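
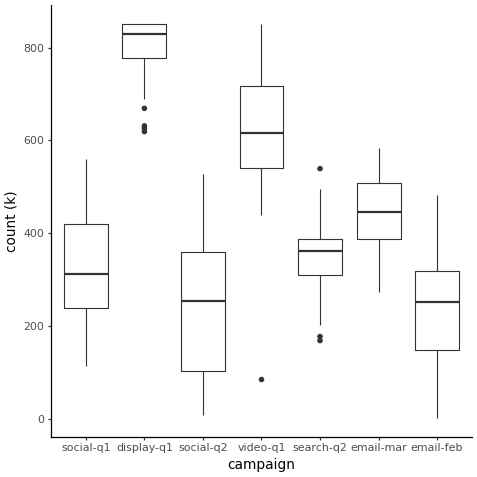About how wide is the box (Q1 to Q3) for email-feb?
≈ 200

Q3 ≈ 300, Q1 ≈ 100; IQR ≈ 200.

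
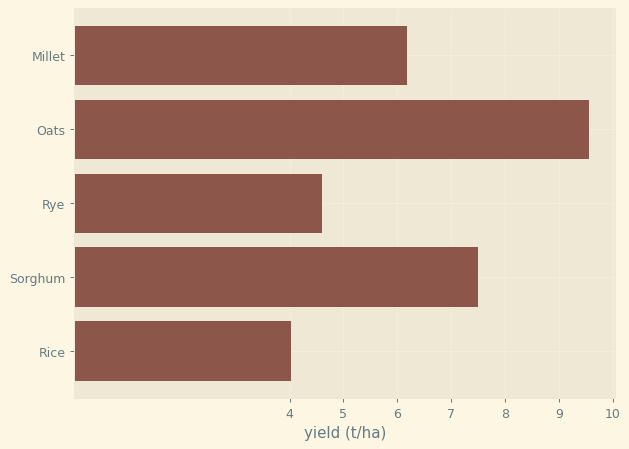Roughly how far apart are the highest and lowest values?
Max Oats ≈ 10, min Rice ≈ 4; range ≈ 6.

≈ 6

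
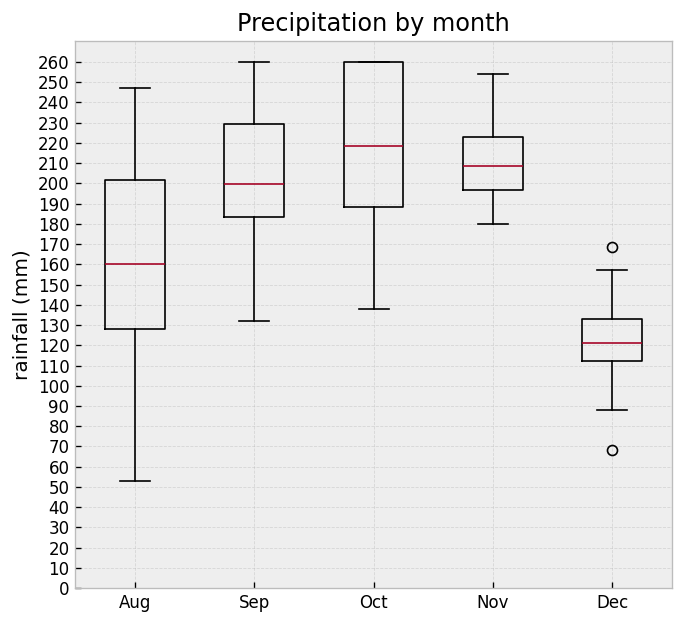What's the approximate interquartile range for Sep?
Q3 ≈ 230, Q1 ≈ 180; IQR ≈ 50.

≈ 50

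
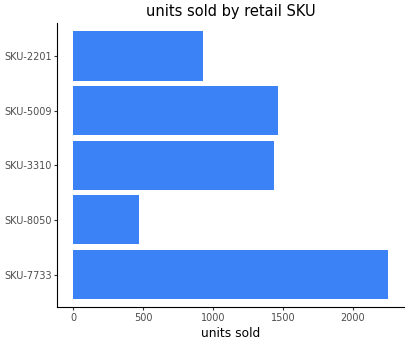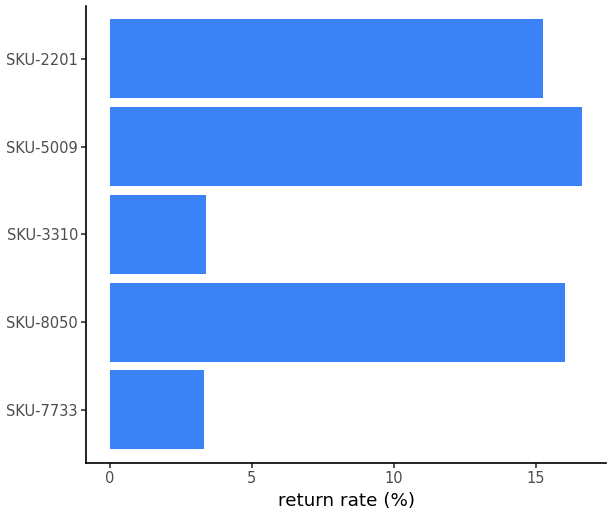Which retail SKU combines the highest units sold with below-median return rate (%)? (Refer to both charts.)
SKU-7733

Chart 2 median return rate (%) ≈ 16; below-median retail SKUs: SKU-7733, SKU-3310. Among those, SKU-7733 has the highest units sold (≈ 2500).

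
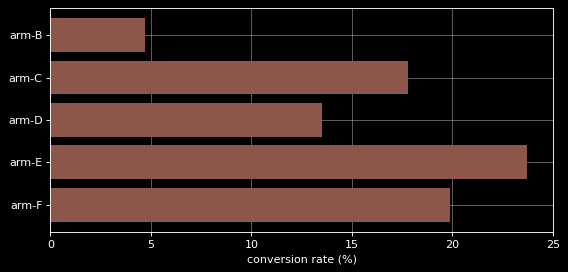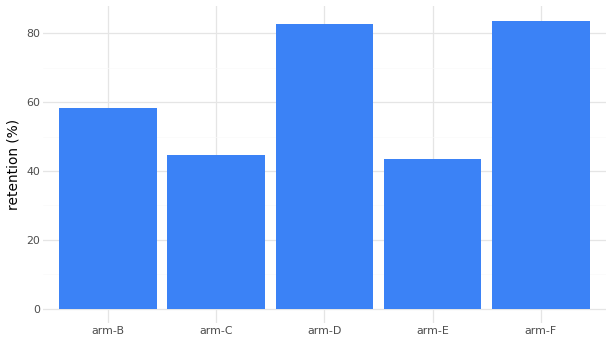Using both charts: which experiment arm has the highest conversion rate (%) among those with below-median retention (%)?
arm-E

Chart 2 median retention (%) ≈ 60; below-median experiment arms: arm-C, arm-E. Among those, arm-E has the highest conversion rate (%) (≈ 25).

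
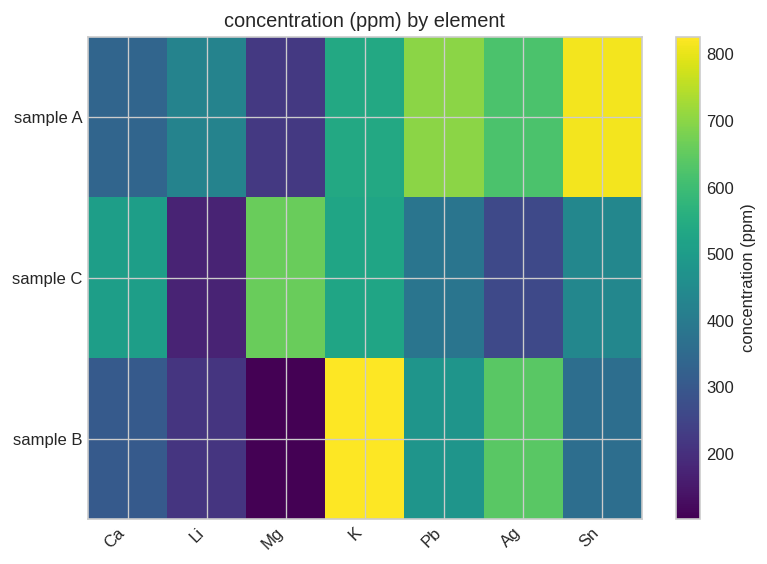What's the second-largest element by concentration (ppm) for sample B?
Ag

Top 3 for sample B: K ≈ 800, Ag ≈ 600, Pb ≈ 500.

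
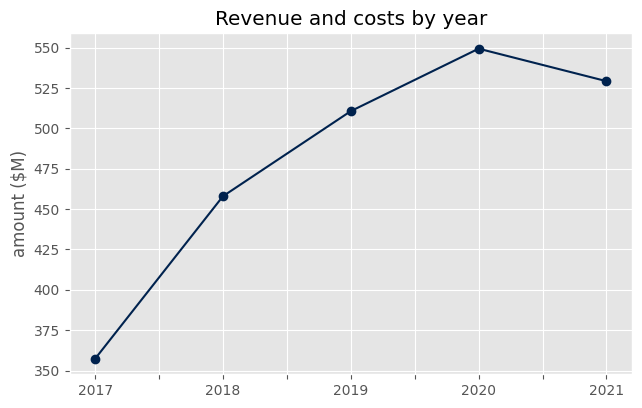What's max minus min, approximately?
≈ 180

Max 2020 ≈ 540, min 2017 ≈ 360; range ≈ 180.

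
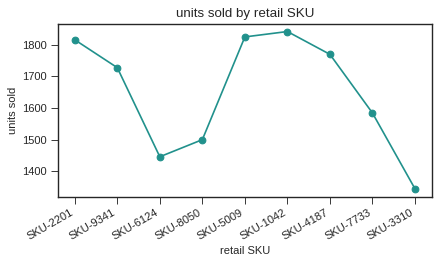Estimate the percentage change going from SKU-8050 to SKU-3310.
SKU-8050 ≈ 1500, SKU-3310 ≈ 1350; (1350 − 1500) / 1500 ≈ -10%.

≈ -10%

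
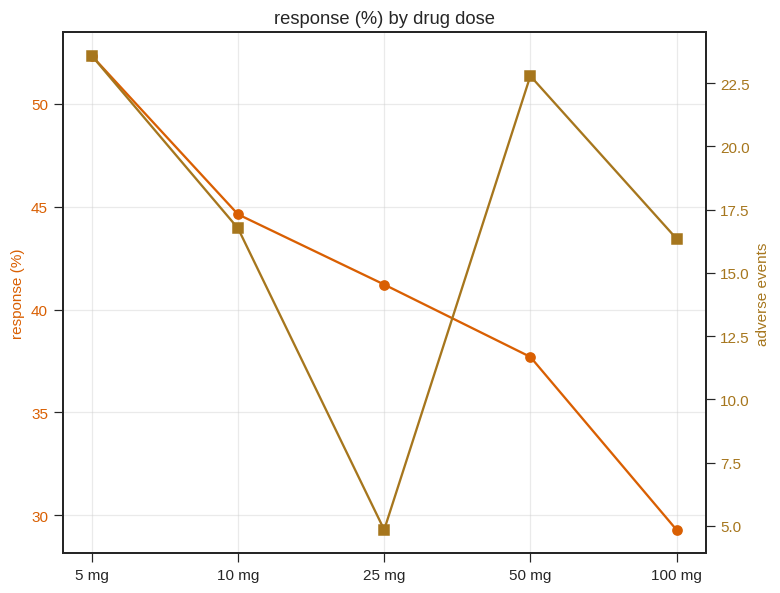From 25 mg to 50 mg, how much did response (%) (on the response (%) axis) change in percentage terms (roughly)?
25 mg ≈ 42, 50 mg ≈ 38; (38 − 42) / 42 ≈ -9.5%.

≈ -9.5%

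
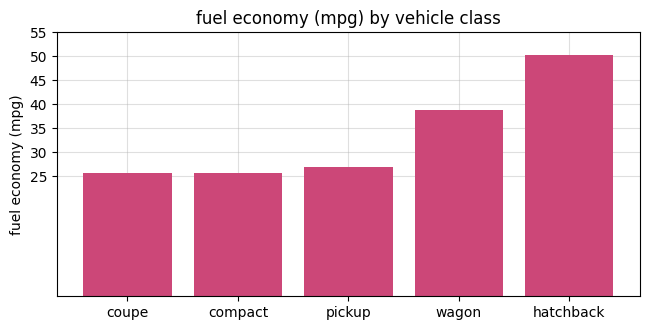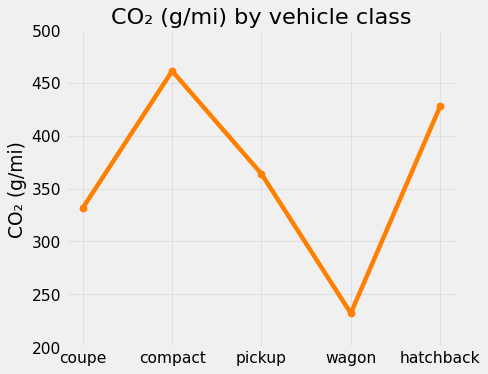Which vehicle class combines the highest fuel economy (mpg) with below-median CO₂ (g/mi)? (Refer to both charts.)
Chart 2 median CO₂ (g/mi) ≈ 350; below-median vehicle classes: coupe, wagon. Among those, wagon has the highest fuel economy (mpg) (≈ 40).

wagon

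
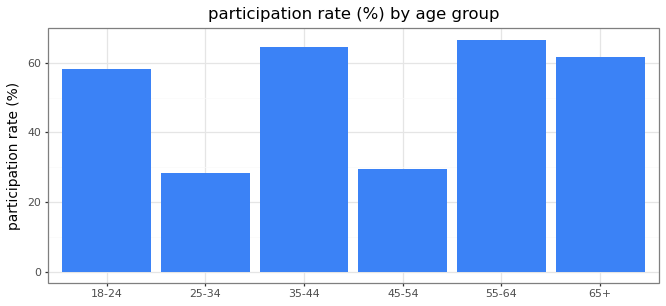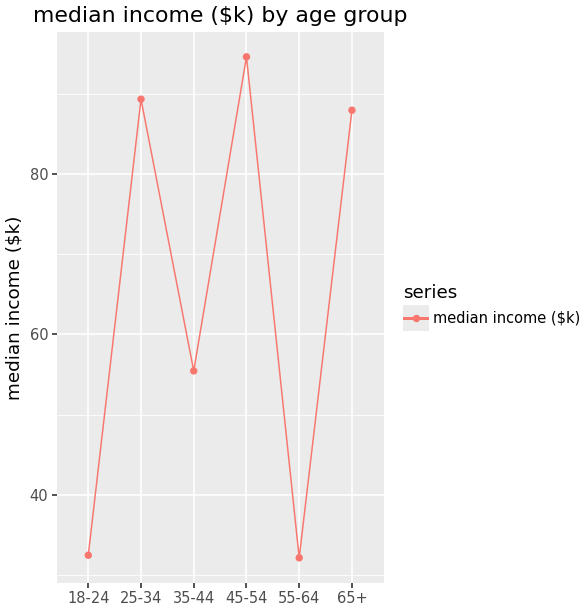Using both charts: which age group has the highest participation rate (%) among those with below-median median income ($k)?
55-64

Chart 2 median median income ($k) ≈ 70; below-median age groups: 18-24, 35-44, 55-64. Among those, 55-64 has the highest participation rate (%) (≈ 70).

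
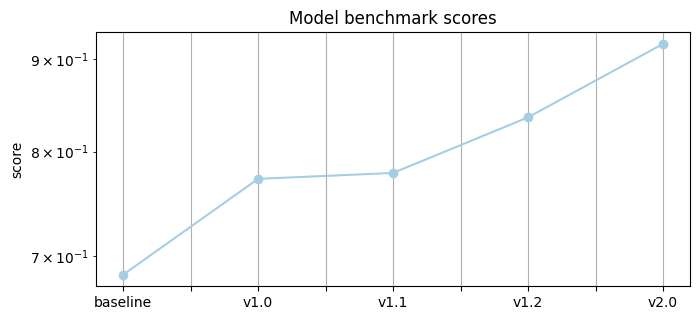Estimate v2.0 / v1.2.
≈ 1.1×

v2.0 ≈ 0.92, v1.2 ≈ 0.84; 0.92/0.84 ≈ 1.1.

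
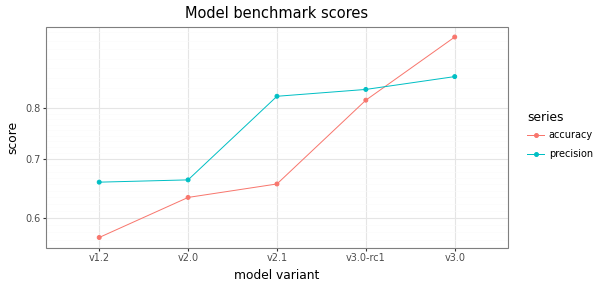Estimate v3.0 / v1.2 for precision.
v3.0 ≈ 0.85, v1.2 ≈ 0.65; 0.85/0.65 ≈ 1.31.

≈ 1.31×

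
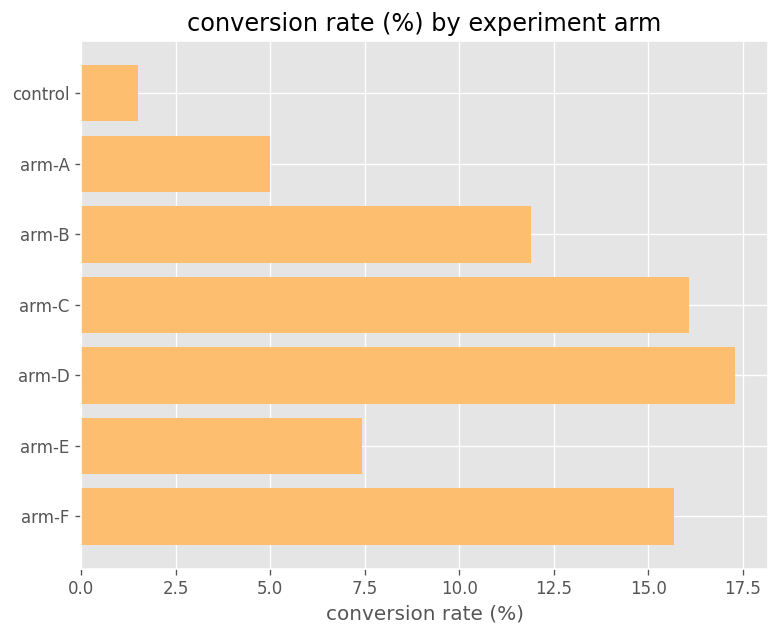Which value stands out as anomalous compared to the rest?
control

control ≈ 2; the rest sit between ≈ 6 and ≈ 18.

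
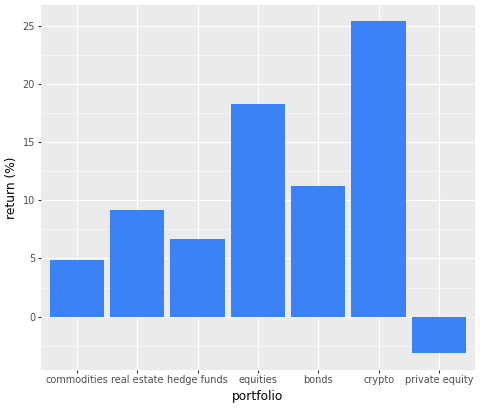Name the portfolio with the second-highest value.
equities

Top 3: crypto ≈ 25, equities ≈ 20, bonds ≈ 10.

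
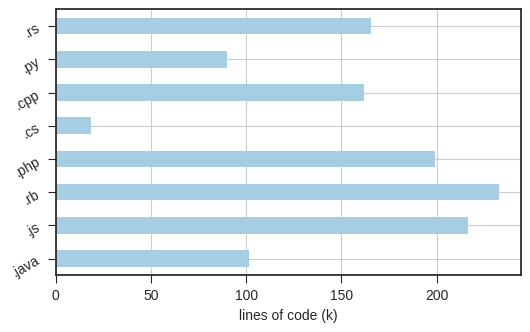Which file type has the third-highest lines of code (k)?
.php

Top 4: .rb ≈ 240, .js ≈ 220, .php ≈ 200, .rs ≈ 160.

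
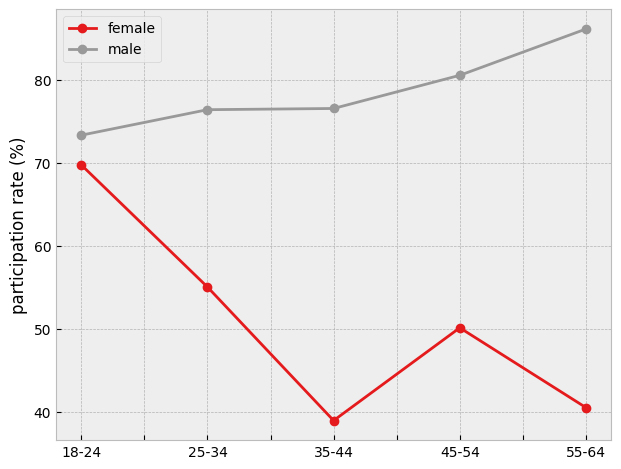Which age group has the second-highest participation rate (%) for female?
Top 3 for female: 18-24 ≈ 70, 25-34 ≈ 55, 45-54 ≈ 50.

25-34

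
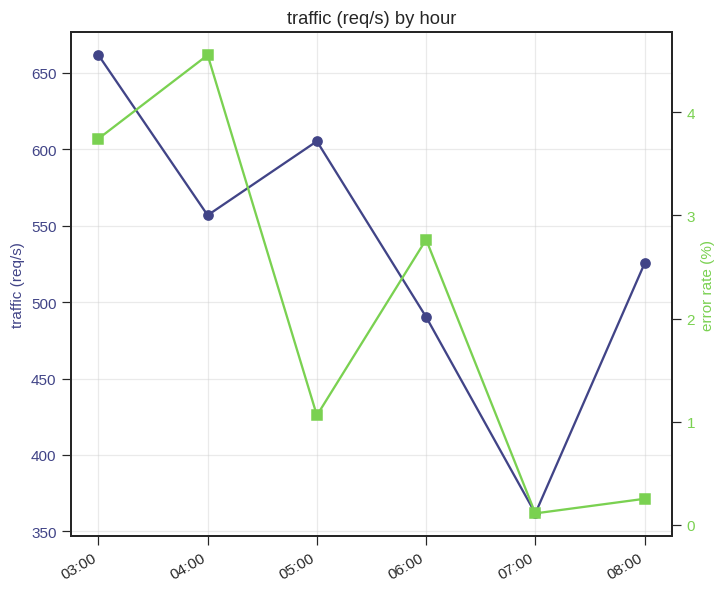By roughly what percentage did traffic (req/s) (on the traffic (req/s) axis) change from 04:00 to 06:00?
04:00 ≈ 550, 06:00 ≈ 500; (500 − 550) / 550 ≈ -9.1%.

≈ -9.1%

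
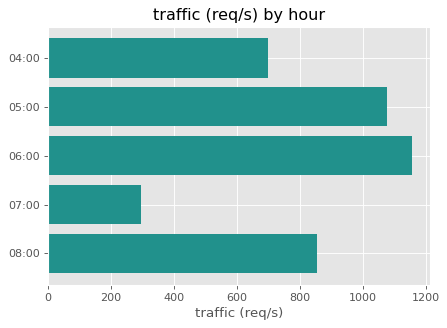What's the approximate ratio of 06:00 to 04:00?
≈ 1.71×

06:00 ≈ 1200, 04:00 ≈ 700; 1200/700 ≈ 1.71.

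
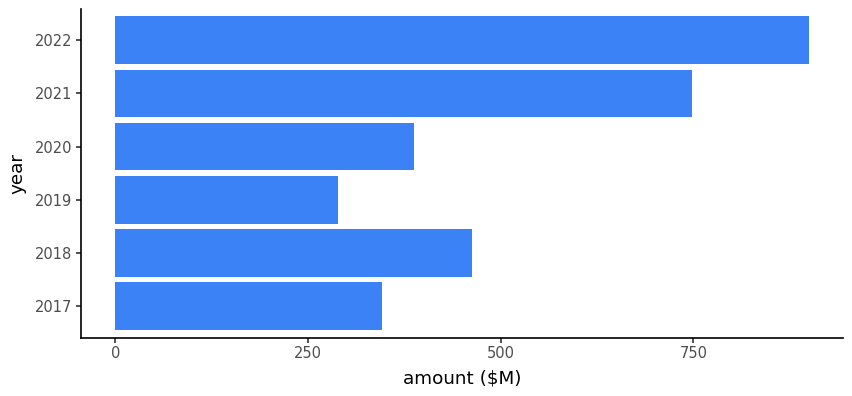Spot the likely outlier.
2022

2022 ≈ 900; the rest sit between ≈ 300 and ≈ 700.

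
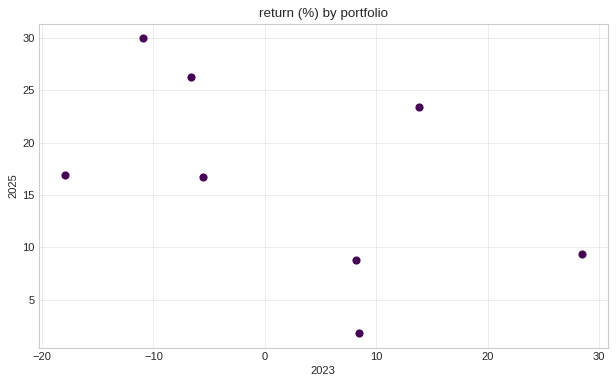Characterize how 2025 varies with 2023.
negative, moderate

Points are negatively correlated; moderate (|r| ≈ 0.5).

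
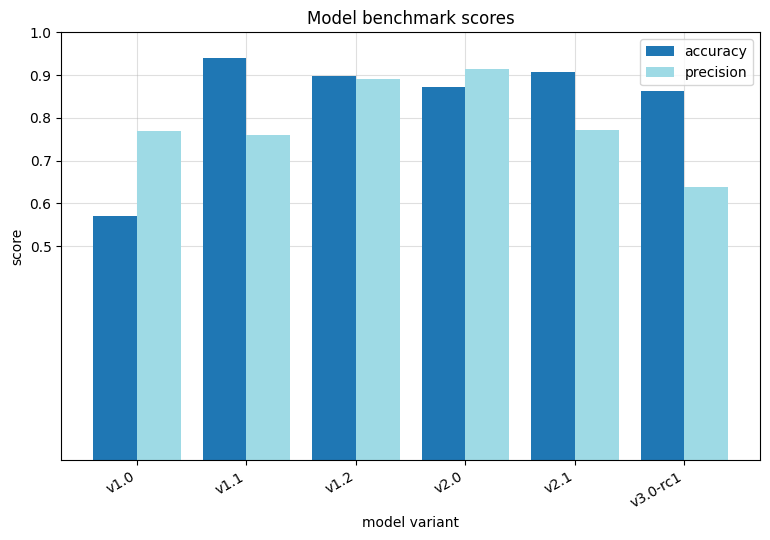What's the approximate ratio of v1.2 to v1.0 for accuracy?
v1.2 ≈ 0.9, v1.0 ≈ 0.6; 0.9/0.6 ≈ 1.5.

≈ 1.5×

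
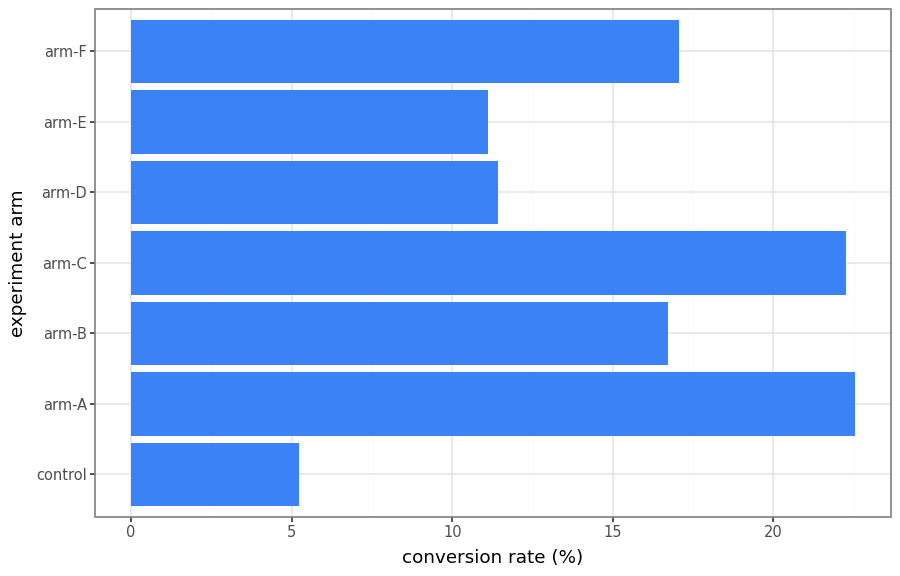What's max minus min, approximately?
Max arm-A ≈ 22, min control ≈ 6; range ≈ 16.

≈ 16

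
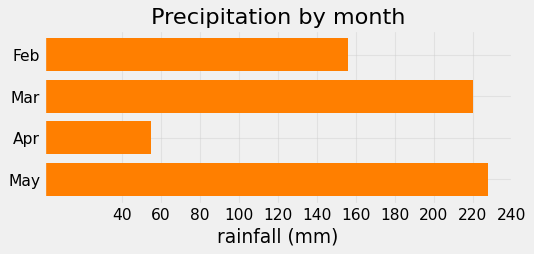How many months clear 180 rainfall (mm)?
Above 180: Mar, May.

2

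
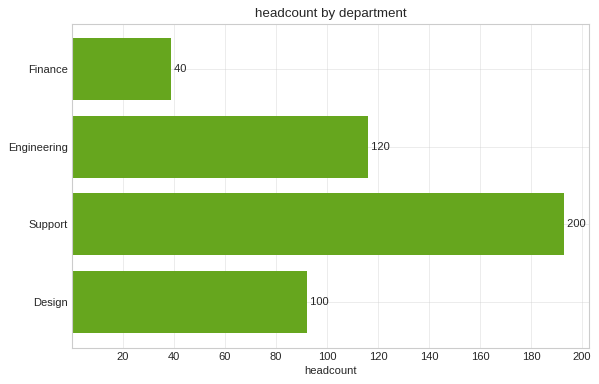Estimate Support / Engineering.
≈ 1.67×

Support ≈ 200, Engineering ≈ 120; 200/120 ≈ 1.67.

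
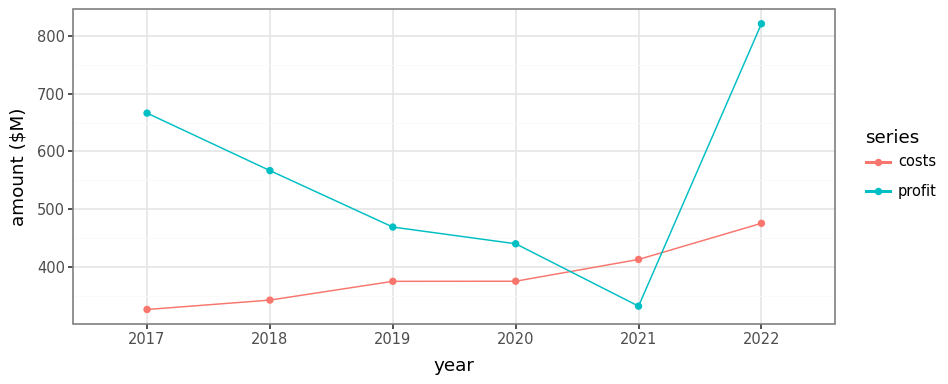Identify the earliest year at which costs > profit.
2021

2020: costs ≈ 400 vs profit ≈ 450 (not yet); 2021: costs ≈ 400 vs profit ≈ 350 (first crossover).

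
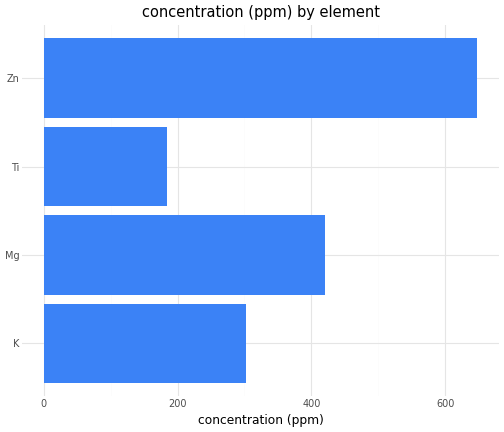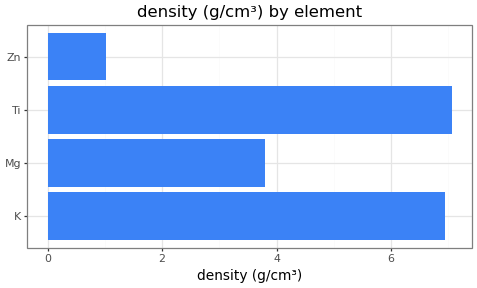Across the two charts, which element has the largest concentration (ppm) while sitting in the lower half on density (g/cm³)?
Chart 2 median density (g/cm³) ≈ 5; below-median elements: Mg, Zn. Among those, Zn has the highest concentration (ppm) (≈ 600).

Zn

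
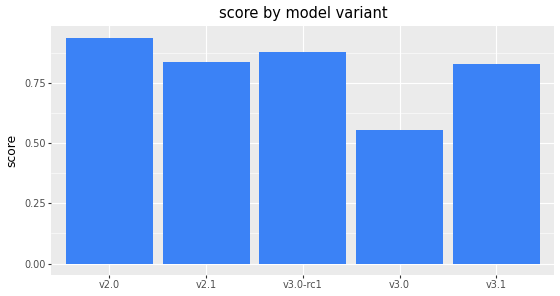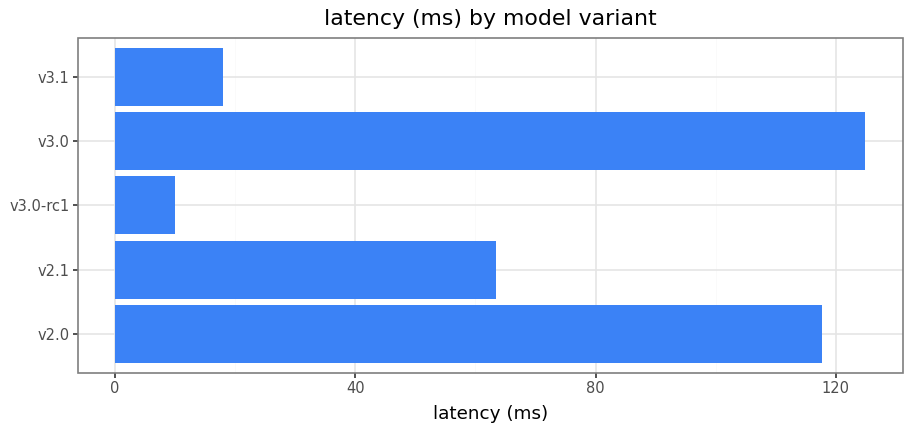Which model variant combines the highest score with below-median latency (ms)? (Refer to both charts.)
Chart 2 median latency (ms) ≈ 60; below-median model variants: v3.0-rc1, v3.1. Among those, v3.0-rc1 has the highest score (≈ 0.9).

v3.0-rc1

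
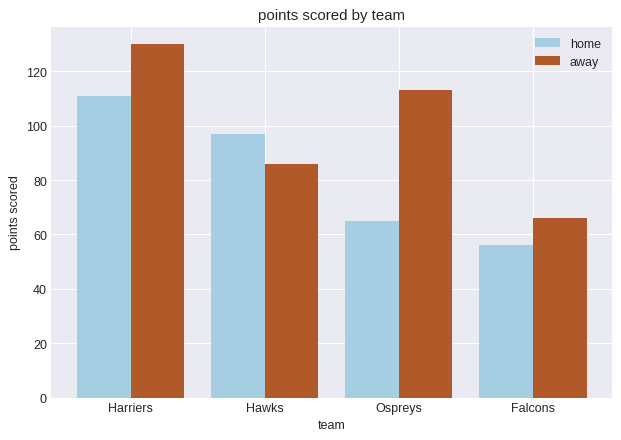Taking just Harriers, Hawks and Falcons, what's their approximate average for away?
(120 + 80 + 60) / 3 ≈ 87.

≈ 87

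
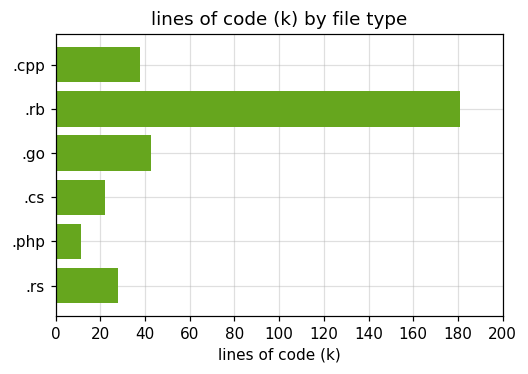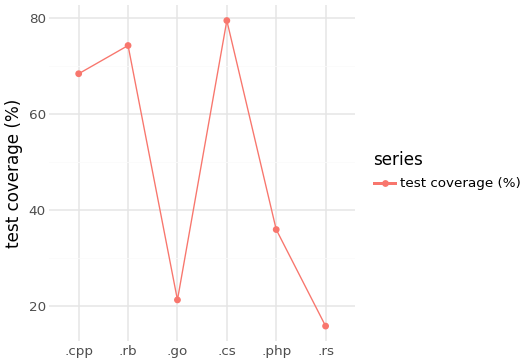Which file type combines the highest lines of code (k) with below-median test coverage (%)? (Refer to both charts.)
.go

Chart 2 median test coverage (%) ≈ 50; below-median file types: .go, .php, .rs. Among those, .go has the highest lines of code (k) (≈ 40).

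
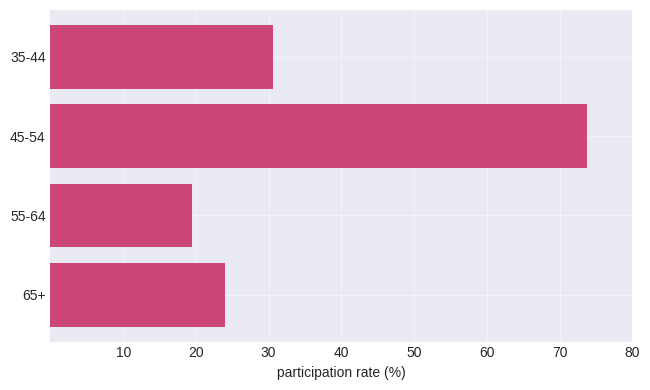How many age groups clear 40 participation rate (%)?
1

Above 40: 45-54.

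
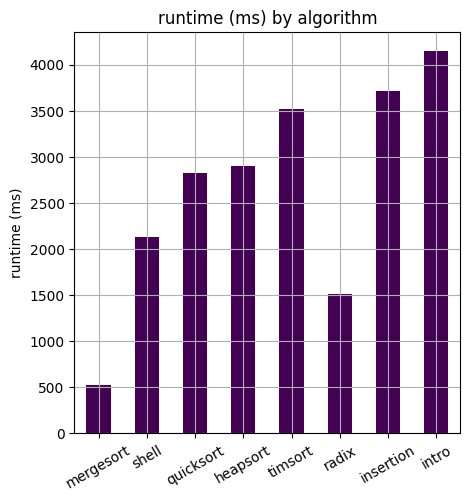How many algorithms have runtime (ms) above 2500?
Above 2500: quicksort, heapsort, timsort, insertion, intro.

5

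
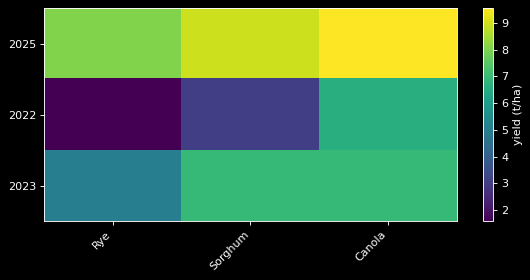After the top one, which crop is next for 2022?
Top 3 for 2022: Canola ≈ 7, Sorghum ≈ 3, Rye ≈ 2.

Sorghum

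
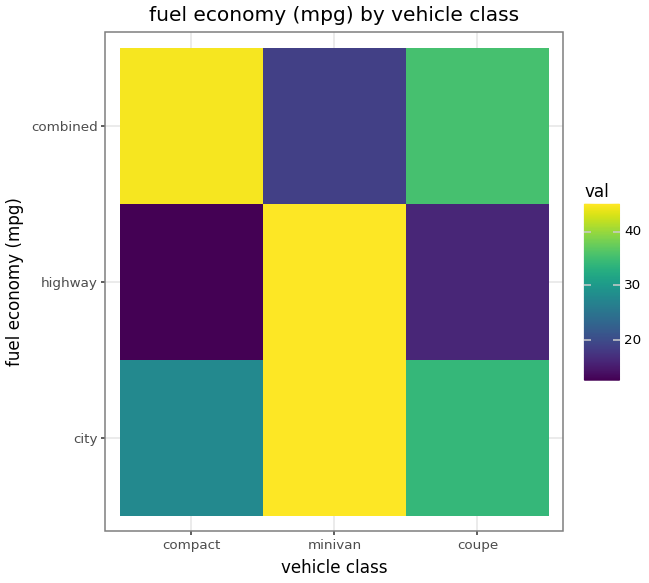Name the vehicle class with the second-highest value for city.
Top 3 for city: minivan ≈ 45, coupe ≈ 35, compact ≈ 30.

coupe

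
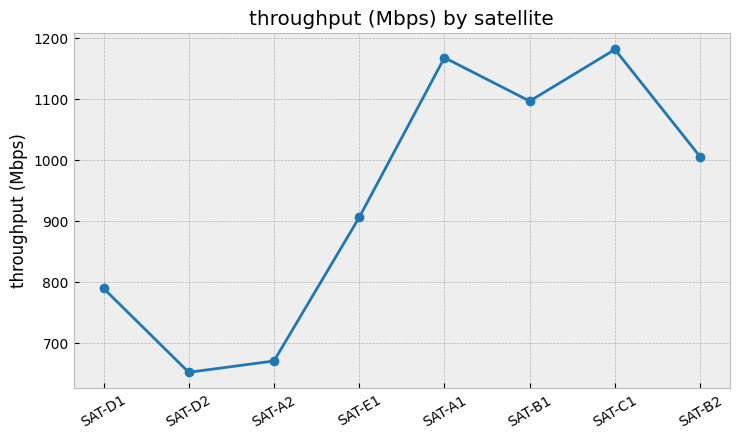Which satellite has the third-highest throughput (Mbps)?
Top 4: SAT-C1 ≈ 1200, SAT-A1 ≈ 1150, SAT-B1 ≈ 1100, SAT-B2 ≈ 1000.

SAT-B1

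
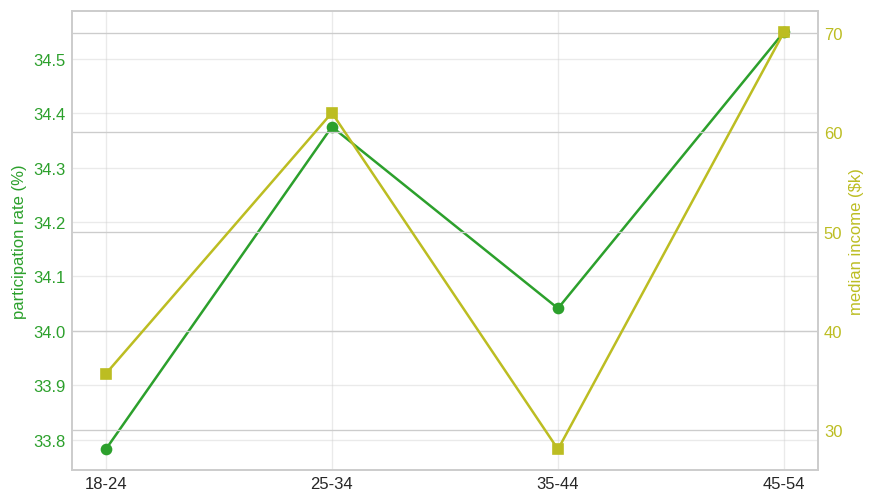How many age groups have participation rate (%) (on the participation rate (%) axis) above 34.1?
2

Above 34.1: 25-34, 45-54.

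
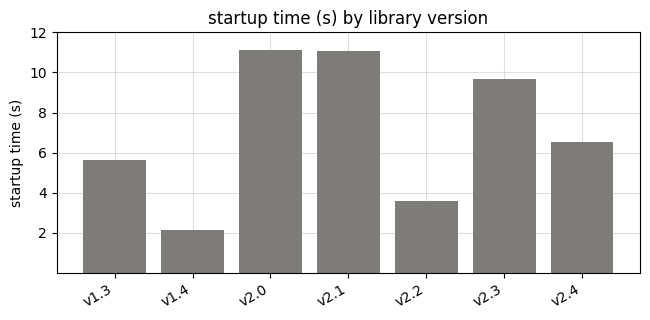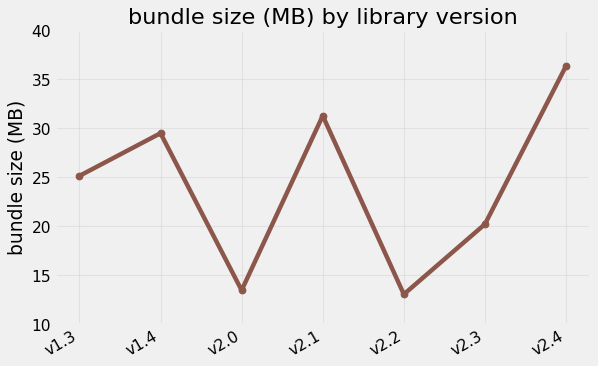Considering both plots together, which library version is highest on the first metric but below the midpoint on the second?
Chart 2 median bundle size (MB) ≈ 25; below-median library versions: v2.0, v2.2, v2.3. Among those, v2.0 has the highest startup time (s) (≈ 12).

v2.0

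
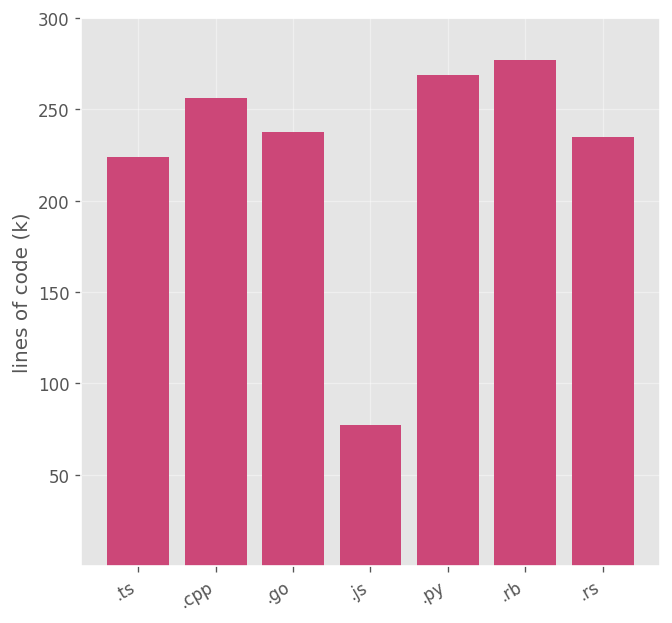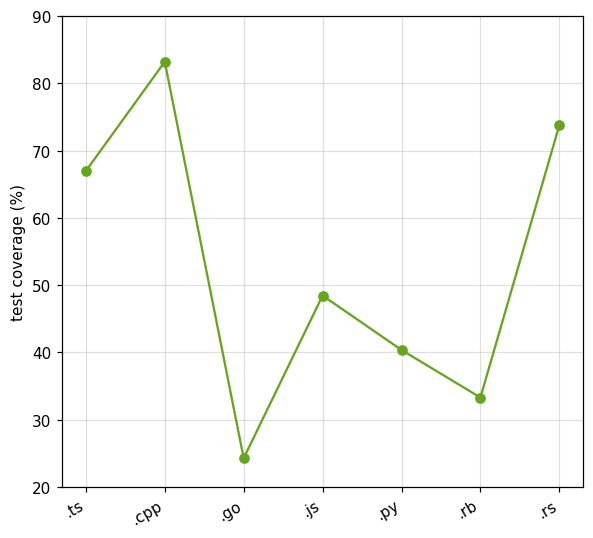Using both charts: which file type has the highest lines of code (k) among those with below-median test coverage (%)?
Chart 2 median test coverage (%) ≈ 50; below-median file types: .go, .py, .rb. Among those, .rb has the highest lines of code (k) (≈ 300).

.rb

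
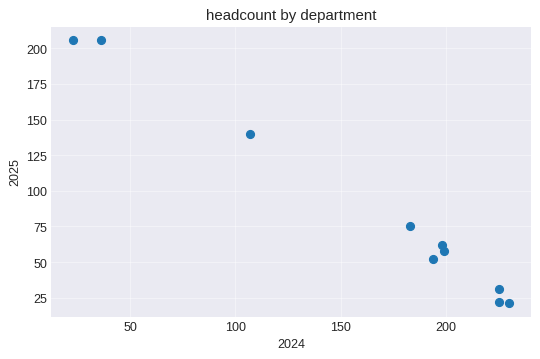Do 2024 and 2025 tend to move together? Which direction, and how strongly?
Points are negatively correlated; strong (|r| ≈ 1.0).

negative, strong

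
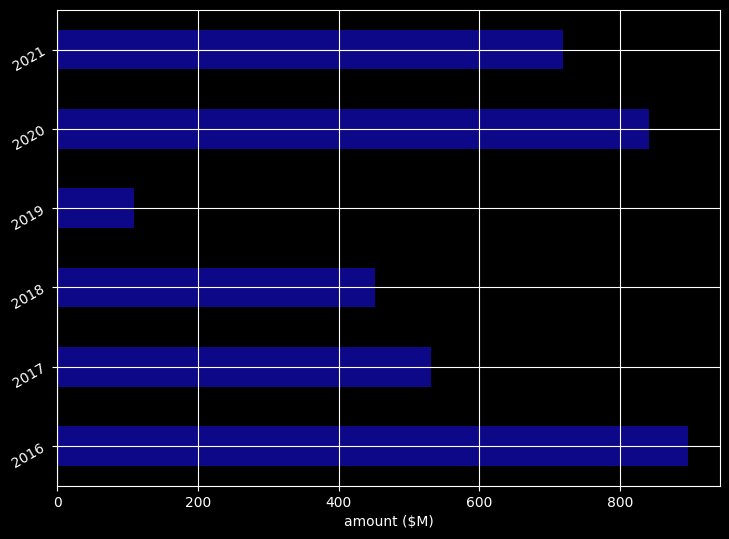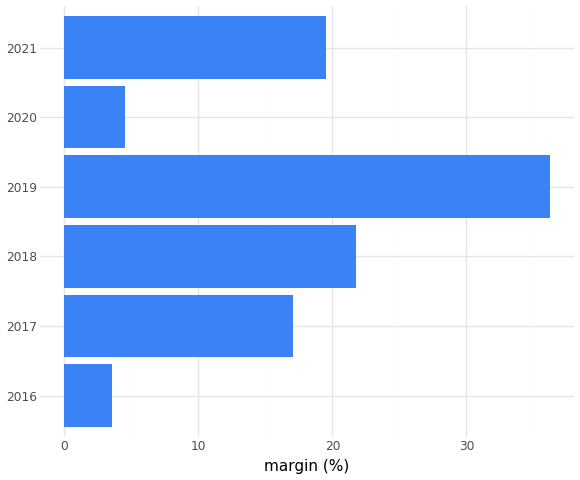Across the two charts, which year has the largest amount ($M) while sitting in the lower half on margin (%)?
Chart 2 median margin (%) ≈ 20; below-median years: 2016, 2017, 2020. Among those, 2016 has the highest amount ($M) (≈ 900).

2016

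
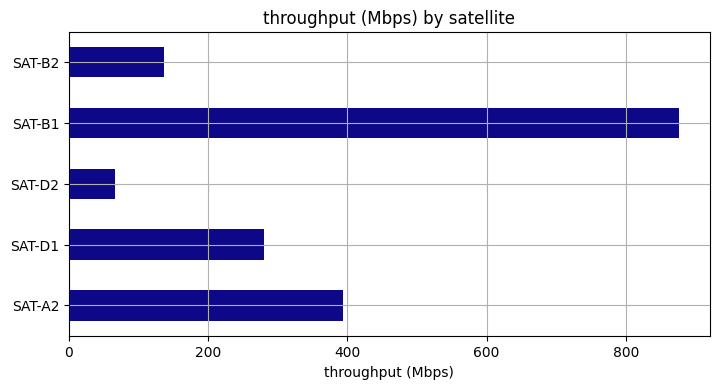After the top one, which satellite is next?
Top 3: SAT-B1 ≈ 900, SAT-A2 ≈ 400, SAT-D1 ≈ 300.

SAT-A2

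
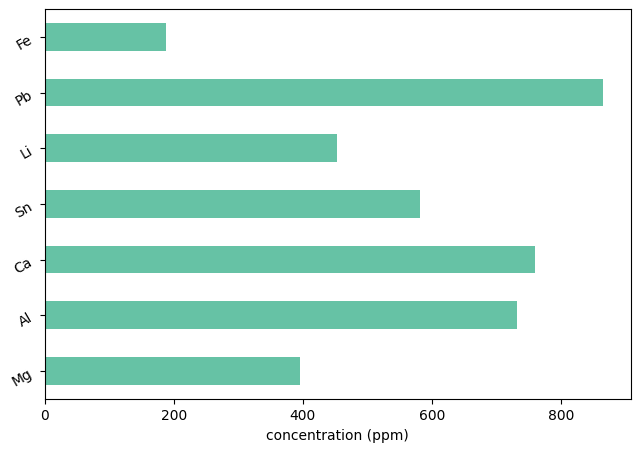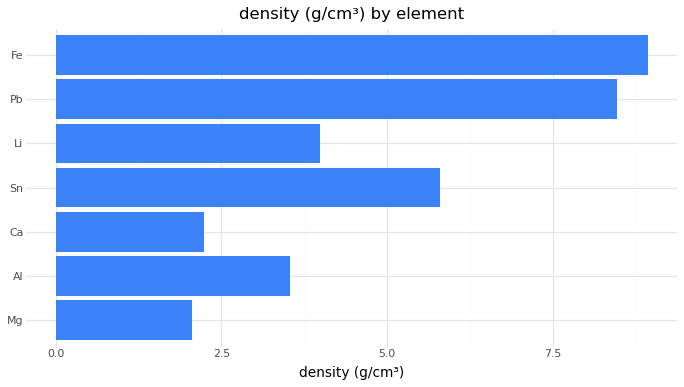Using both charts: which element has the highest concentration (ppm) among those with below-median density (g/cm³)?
Chart 2 median density (g/cm³) ≈ 4; below-median elements: Mg, Al, Ca. Among those, Ca has the highest concentration (ppm) (≈ 800).

Ca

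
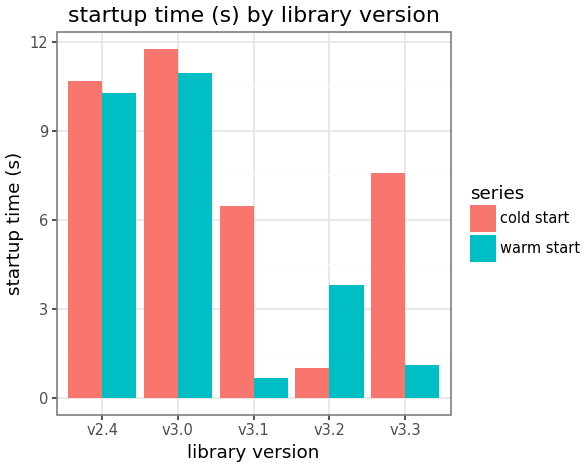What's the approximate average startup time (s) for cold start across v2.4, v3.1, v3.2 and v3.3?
(11 + 6 + 1 + 8) / 4 ≈ 6.

≈ 6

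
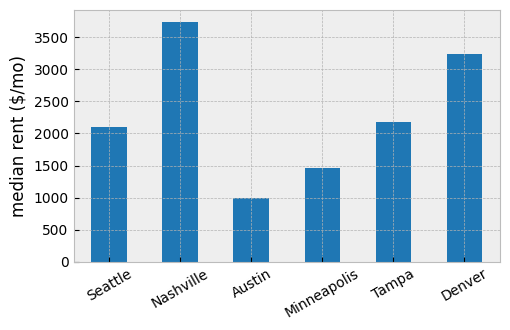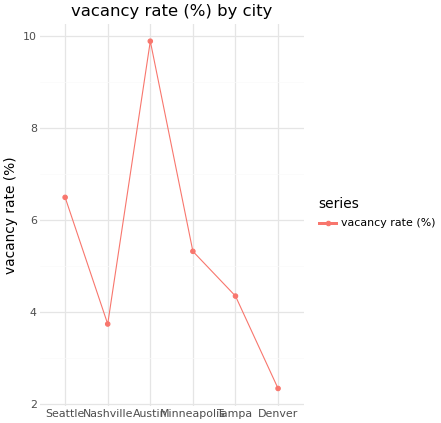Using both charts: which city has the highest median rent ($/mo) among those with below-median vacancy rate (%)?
Nashville

Chart 2 median vacancy rate (%) ≈ 5; below-median cities: Nashville, Tampa, Denver. Among those, Nashville has the highest median rent ($/mo) (≈ 3500).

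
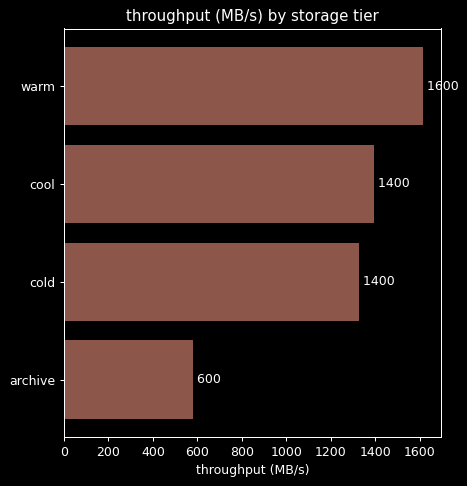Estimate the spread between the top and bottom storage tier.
Max warm ≈ 1600, min archive ≈ 600; range ≈ 1000.

≈ 1000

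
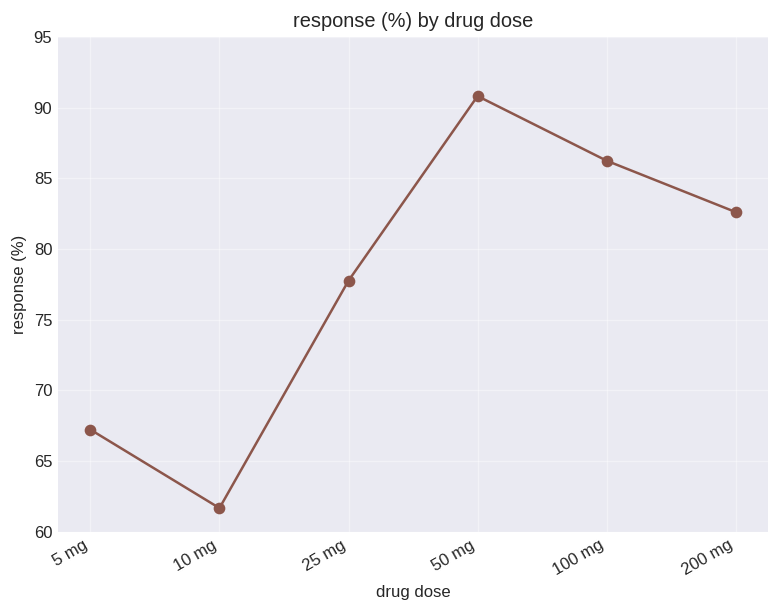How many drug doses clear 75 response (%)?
4

Above 75: 25 mg, 50 mg, 100 mg, 200 mg.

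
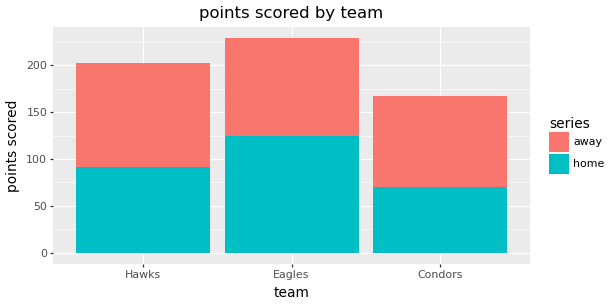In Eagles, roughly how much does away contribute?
≈ 100

away top ≈ 220, bottom ≈ 120; segment ≈ 100.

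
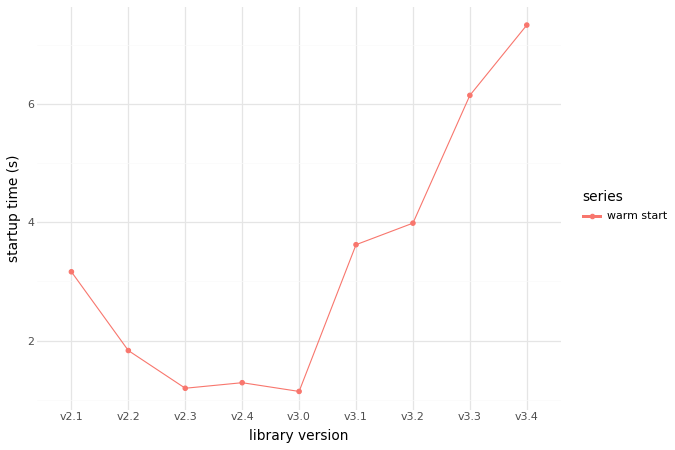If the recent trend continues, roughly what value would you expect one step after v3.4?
≈ 8.5

Last three: 4, 6, 7 → slope ≈ 1.5/step → next ≈ 8.5.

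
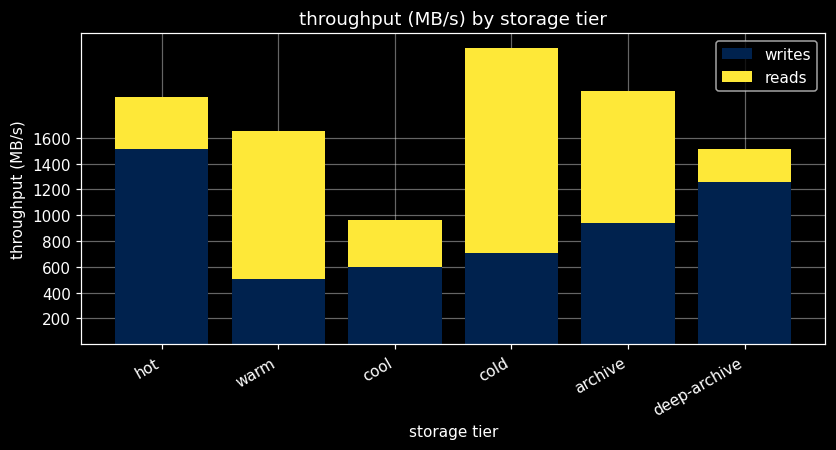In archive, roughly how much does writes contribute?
writes top ≈ 1000, bottom ≈ 0; segment ≈ 1000.

≈ 1000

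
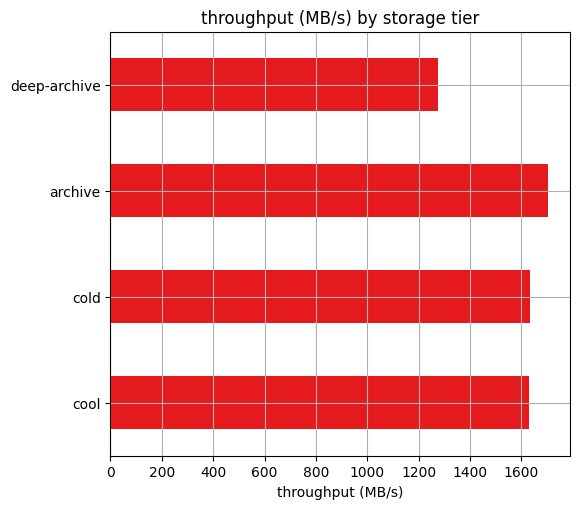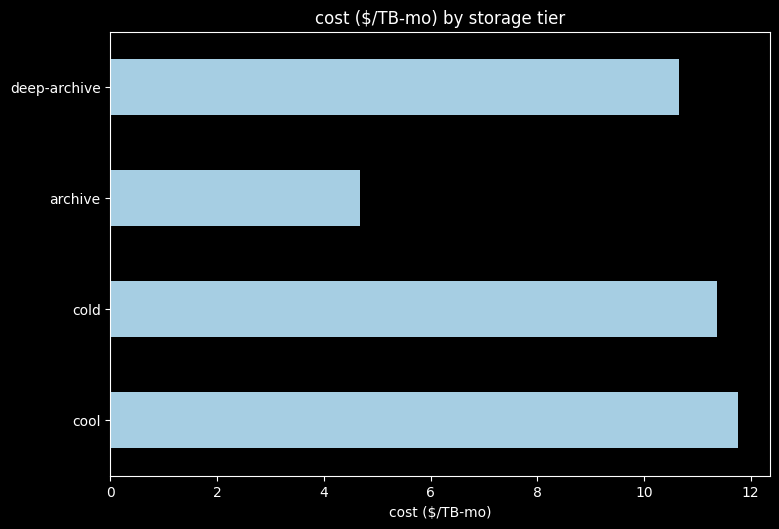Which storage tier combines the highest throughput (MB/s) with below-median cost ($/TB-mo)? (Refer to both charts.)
Chart 2 median cost ($/TB-mo) ≈ 12; below-median storage tiers: archive, deep-archive. Among those, archive has the highest throughput (MB/s) (≈ 1800).

archive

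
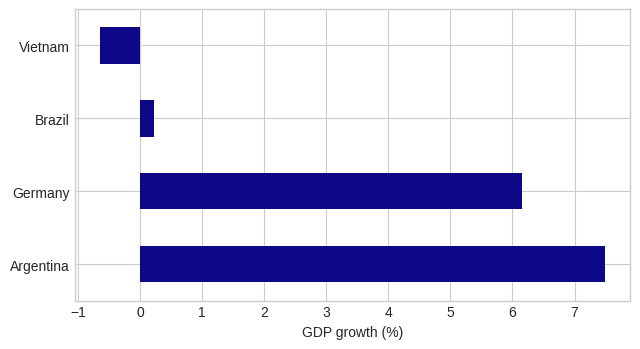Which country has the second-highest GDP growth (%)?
Germany

Top 3: Argentina ≈ 7, Germany ≈ 6, Brazil ≈ 0.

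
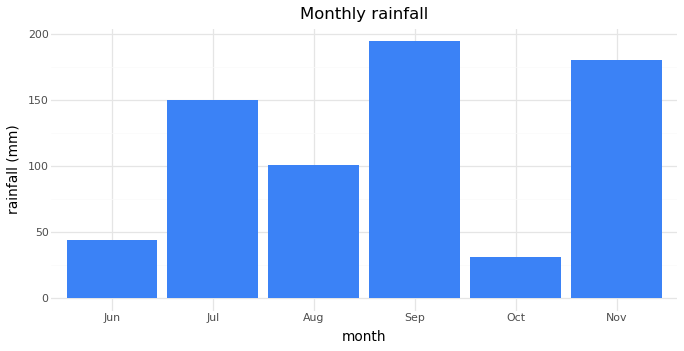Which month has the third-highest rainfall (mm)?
Jul

Top 4: Sep ≈ 200, Nov ≈ 180, Jul ≈ 140, Aug ≈ 100.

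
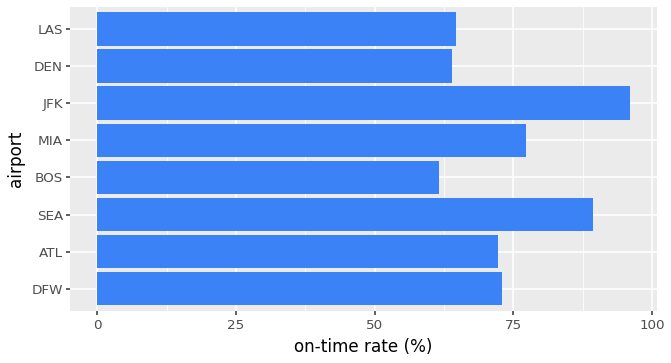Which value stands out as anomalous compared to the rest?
JFK

JFK ≈ 100; the rest sit between ≈ 60 and ≈ 90.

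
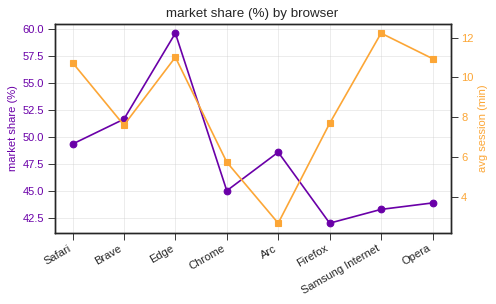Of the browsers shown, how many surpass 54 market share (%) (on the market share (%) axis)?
1

Above 54: Edge.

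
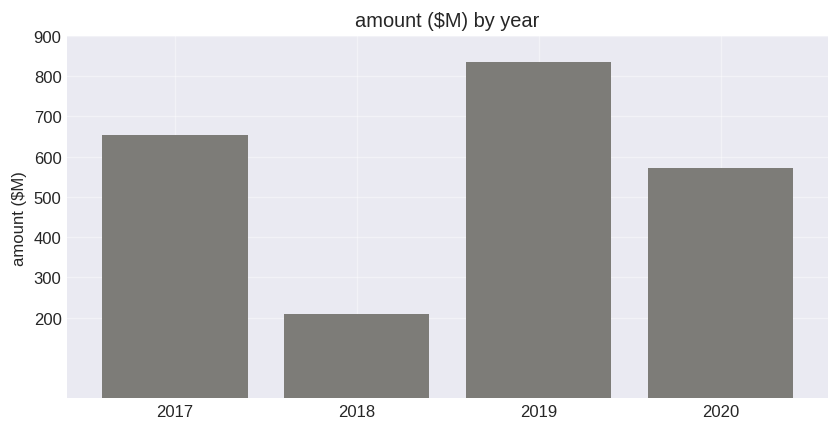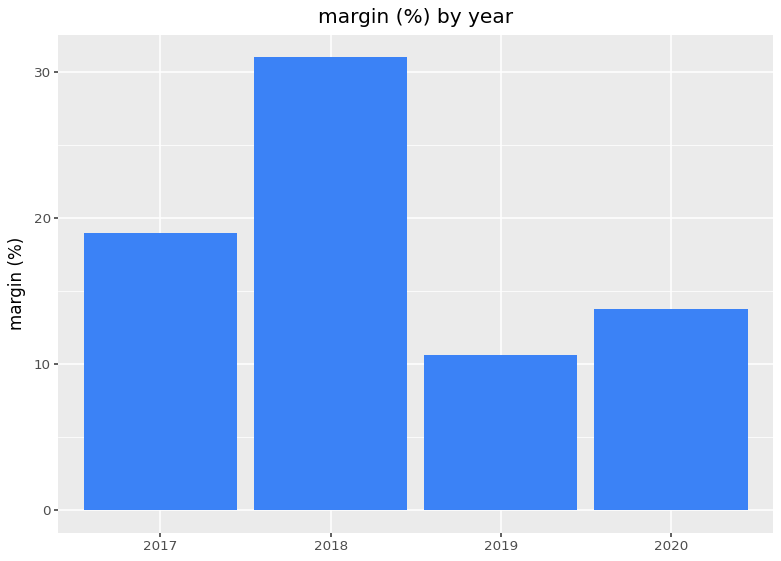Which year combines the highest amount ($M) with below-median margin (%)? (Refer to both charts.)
Chart 2 median margin (%) ≈ 15; below-median years: 2019, 2020. Among those, 2019 has the highest amount ($M) (≈ 800).

2019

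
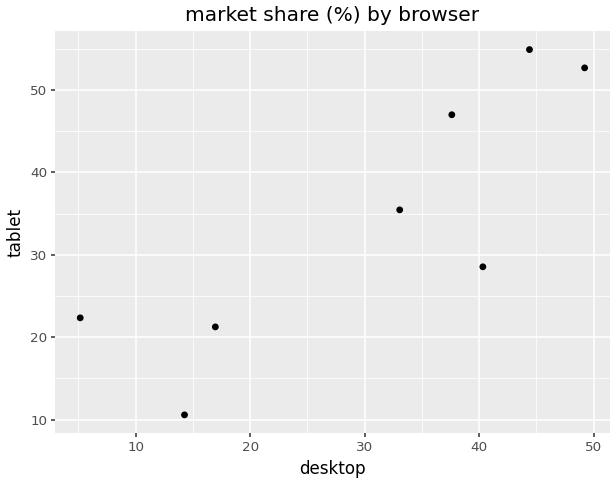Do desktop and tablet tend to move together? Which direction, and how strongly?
positive, strong

Points are positively correlated; strong (|r| ≈ 0.8).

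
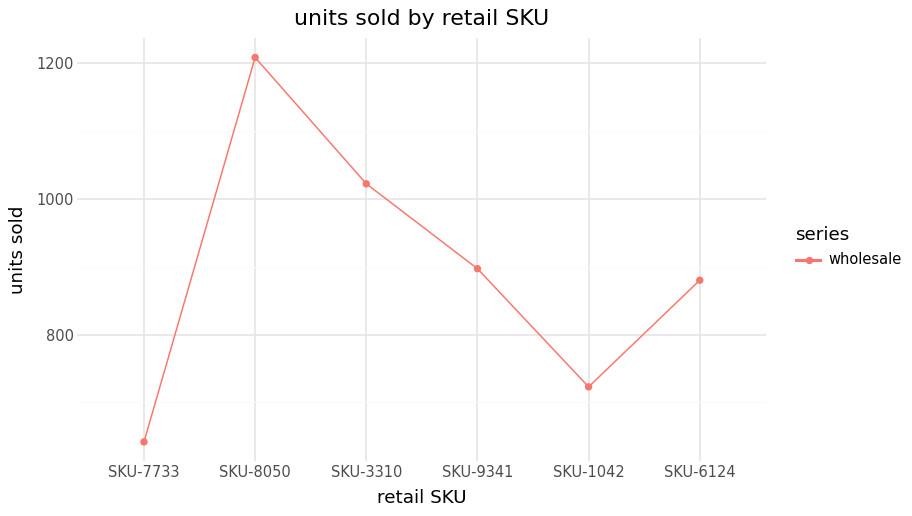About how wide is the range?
Max SKU-8050 ≈ 1200, min SKU-7733 ≈ 650; range ≈ 550.

≈ 550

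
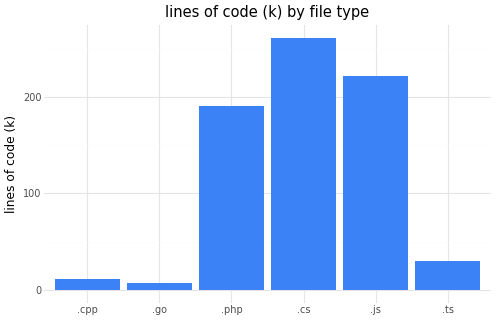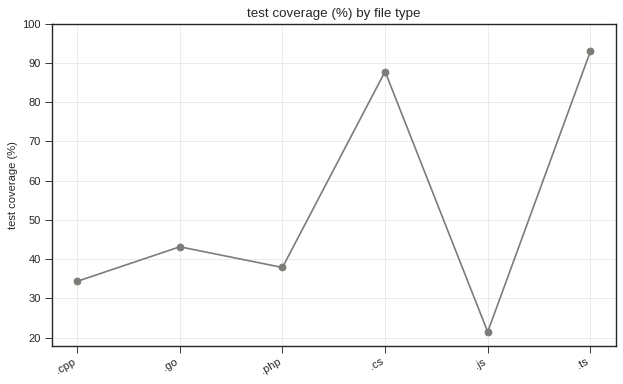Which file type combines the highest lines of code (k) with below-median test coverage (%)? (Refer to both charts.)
Chart 2 median test coverage (%) ≈ 40; below-median file types: .cpp, .php, .js. Among those, .js has the highest lines of code (k) (≈ 225).

.js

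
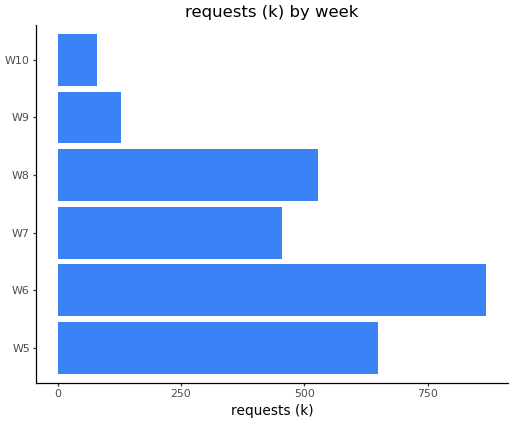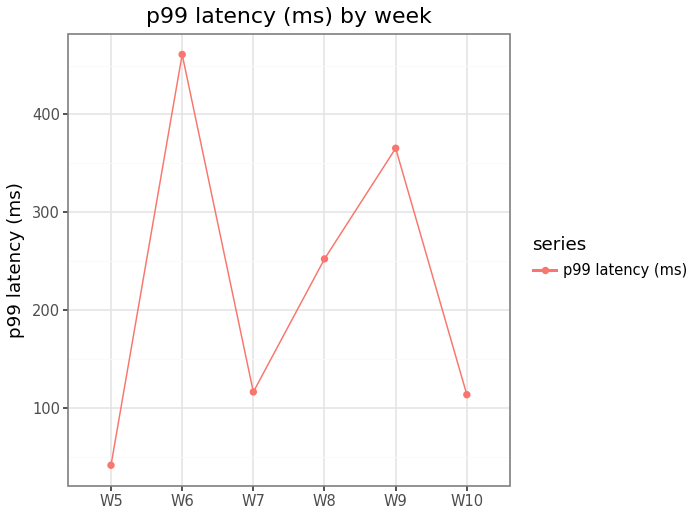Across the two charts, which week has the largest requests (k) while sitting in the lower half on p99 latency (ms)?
Chart 2 median p99 latency (ms) ≈ 200; below-median weeks: W5, W7, W10. Among those, W5 has the highest requests (k) (≈ 600).

W5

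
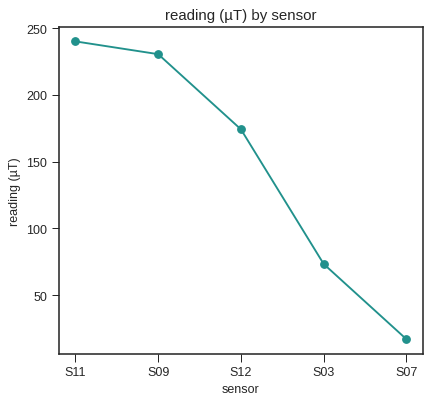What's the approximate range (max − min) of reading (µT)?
Max S11 ≈ 240, min S07 ≈ 20; range ≈ 220.

≈ 220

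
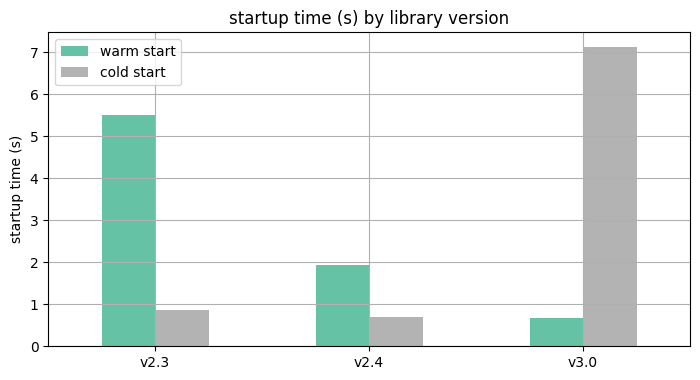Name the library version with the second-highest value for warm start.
v2.4

Top 3 for warm start: v2.3 ≈ 6, v2.4 ≈ 2, v3.0 ≈ 1.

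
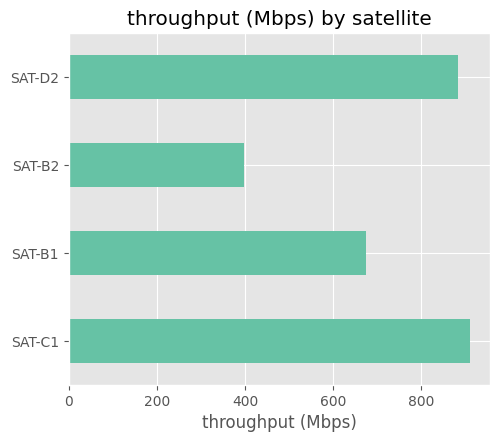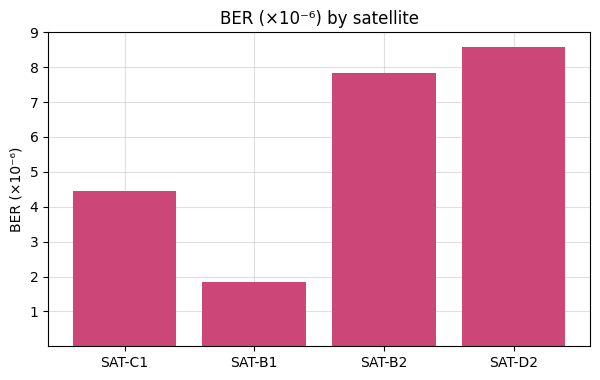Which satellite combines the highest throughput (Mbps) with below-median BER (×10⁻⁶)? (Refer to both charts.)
SAT-C1

Chart 2 median BER (×10⁻⁶) ≈ 6; below-median satellites: SAT-C1, SAT-B1. Among those, SAT-C1 has the highest throughput (Mbps) (≈ 900).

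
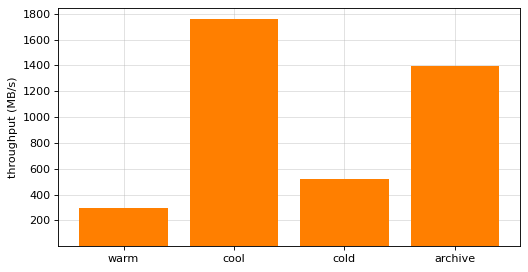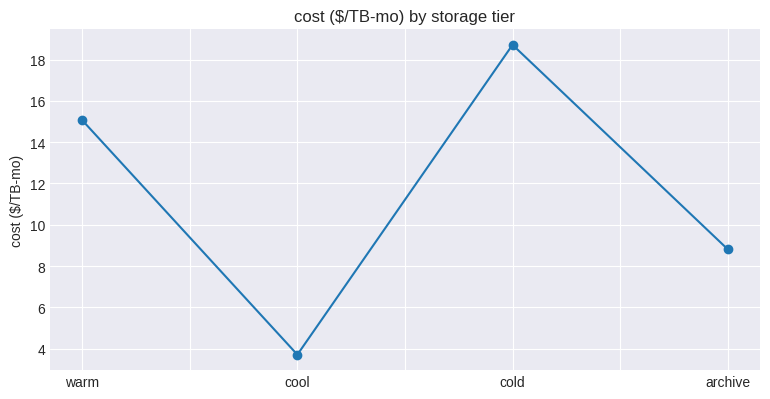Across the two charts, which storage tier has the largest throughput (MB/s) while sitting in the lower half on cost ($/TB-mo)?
Chart 2 median cost ($/TB-mo) ≈ 12; below-median storage tiers: cool, archive. Among those, cool has the highest throughput (MB/s) (≈ 1800).

cool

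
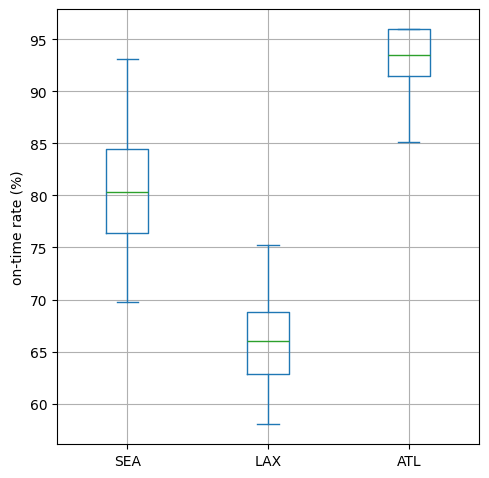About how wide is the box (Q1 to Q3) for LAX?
Q3 ≈ 70, Q1 ≈ 65; IQR ≈ 5.

≈ 5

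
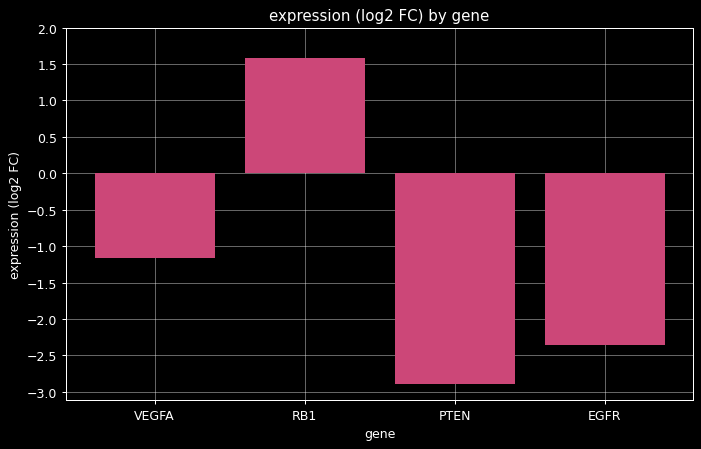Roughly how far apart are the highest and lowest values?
Max RB1 ≈ 1.5, min PTEN ≈ -3.0; range ≈ 4.5.

≈ 4.5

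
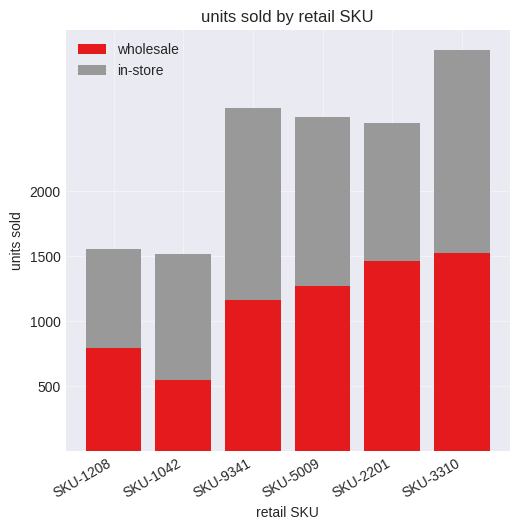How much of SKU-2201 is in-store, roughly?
≈ 1000

in-store top ≈ 2500, bottom ≈ 1500; segment ≈ 1000.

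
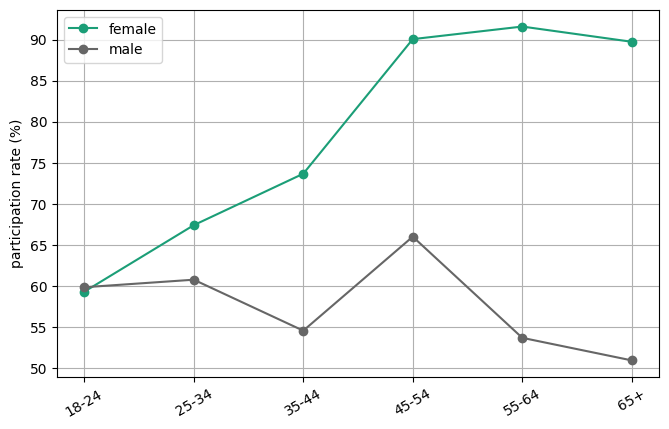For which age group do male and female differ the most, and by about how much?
65+: male ≈ 50, female ≈ 90 → gap ≈ 40. Next-largest (55-64) is only ≈ 35.

65+, ≈ 40 %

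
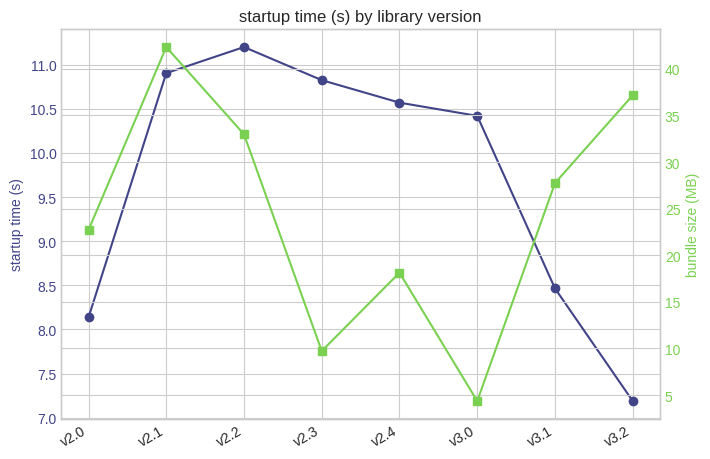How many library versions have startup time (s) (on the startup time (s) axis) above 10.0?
Above 10.0: v2.1, v2.2, v2.3, v2.4, v3.0.

5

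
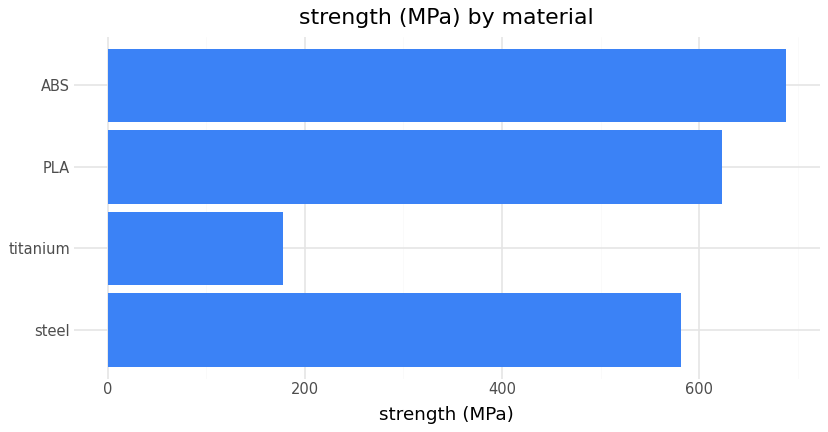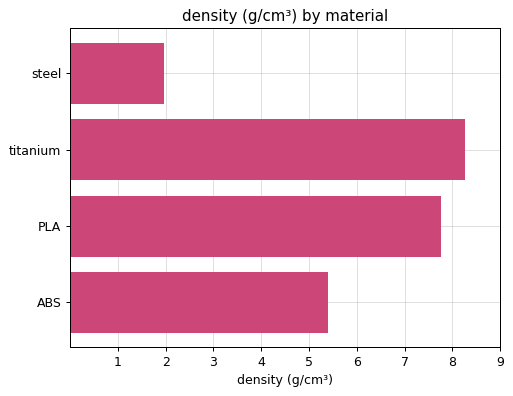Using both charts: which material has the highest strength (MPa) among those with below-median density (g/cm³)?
ABS

Chart 2 median density (g/cm³) ≈ 7; below-median materials: steel, ABS. Among those, ABS has the highest strength (MPa) (≈ 700).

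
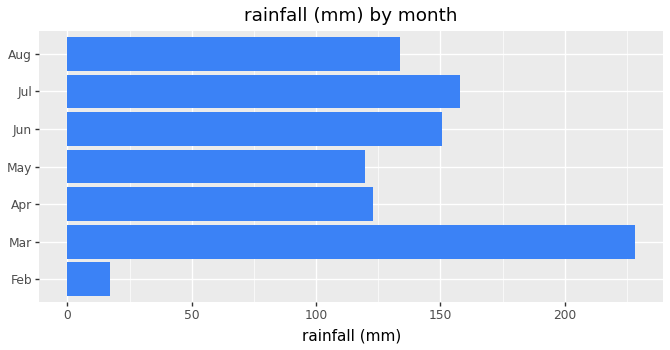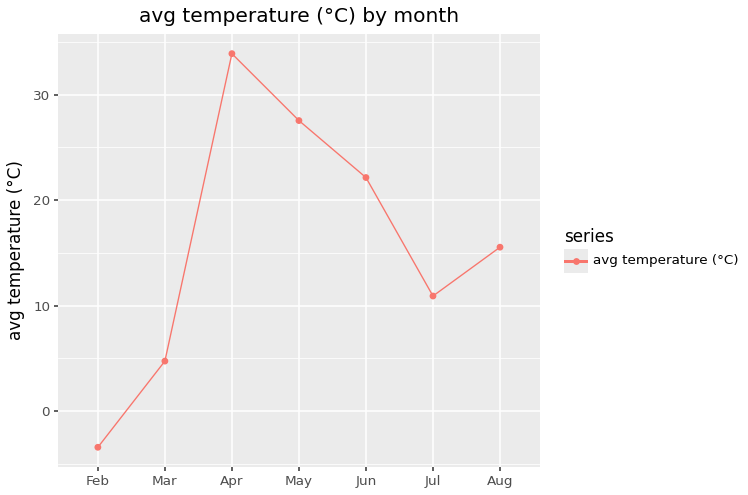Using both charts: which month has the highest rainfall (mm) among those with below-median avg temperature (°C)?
Chart 2 median avg temperature (°C) ≈ 15; below-median months: Feb, Mar, Jul. Among those, Mar has the highest rainfall (mm) (≈ 225).

Mar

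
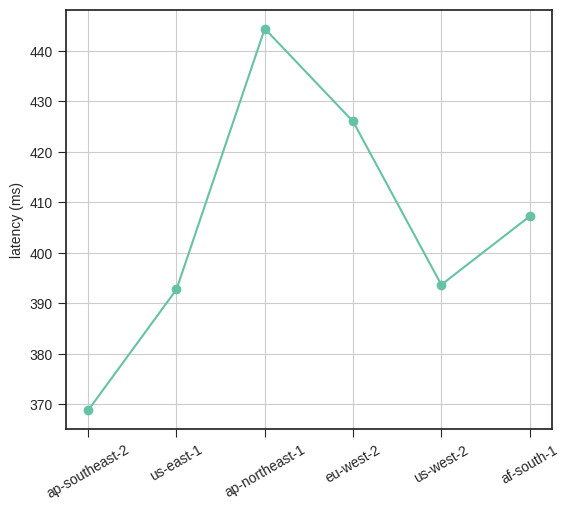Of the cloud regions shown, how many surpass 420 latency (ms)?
2

Above 420: ap-northeast-1, eu-west-2.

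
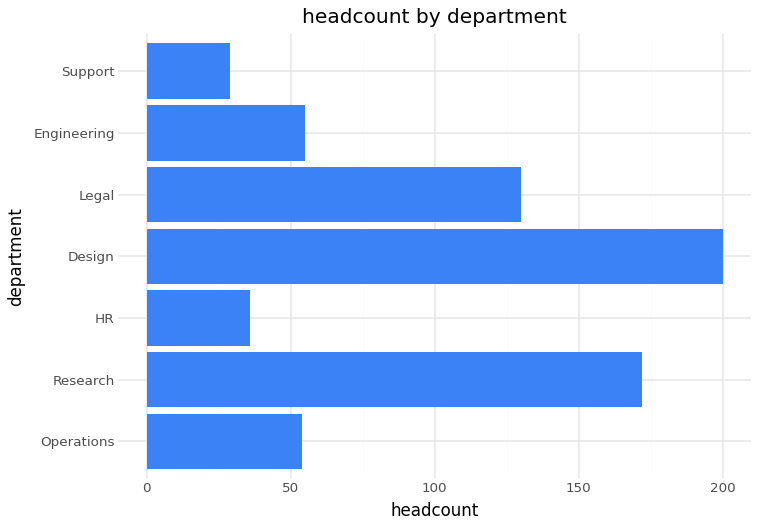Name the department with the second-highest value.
Top 3: Design ≈ 200, Research ≈ 180, Legal ≈ 120.

Research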